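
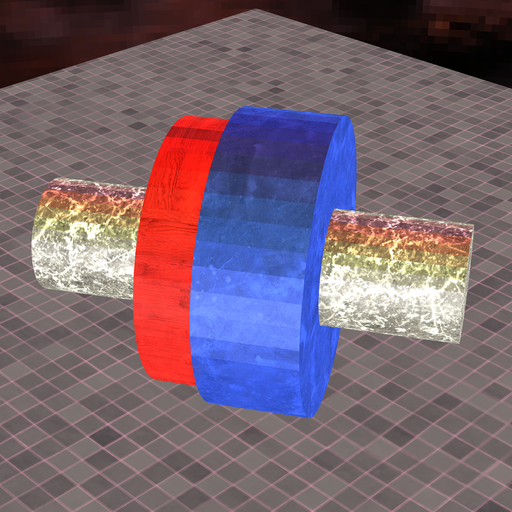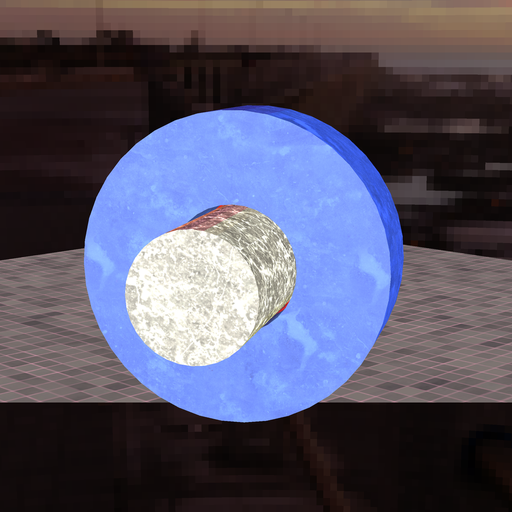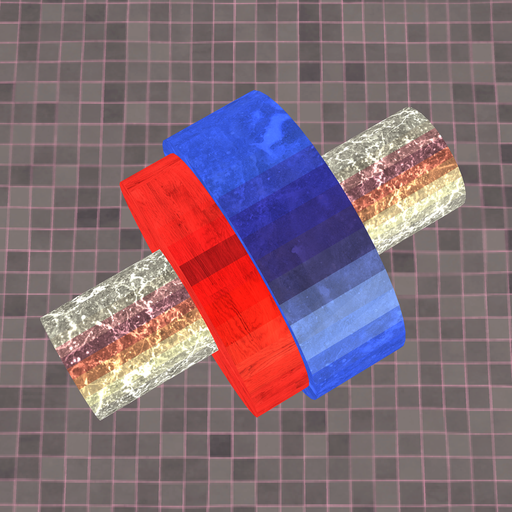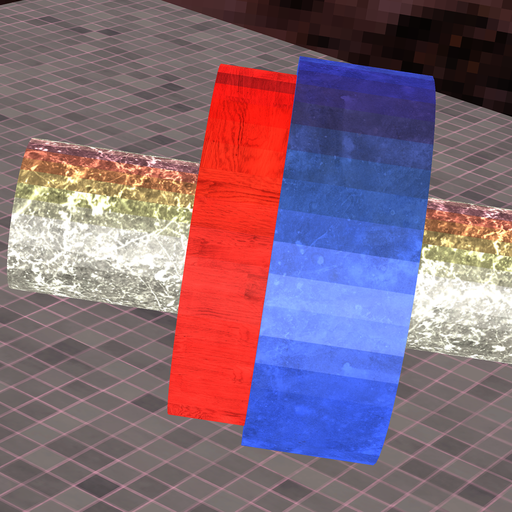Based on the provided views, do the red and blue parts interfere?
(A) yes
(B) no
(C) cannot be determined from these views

(A) yes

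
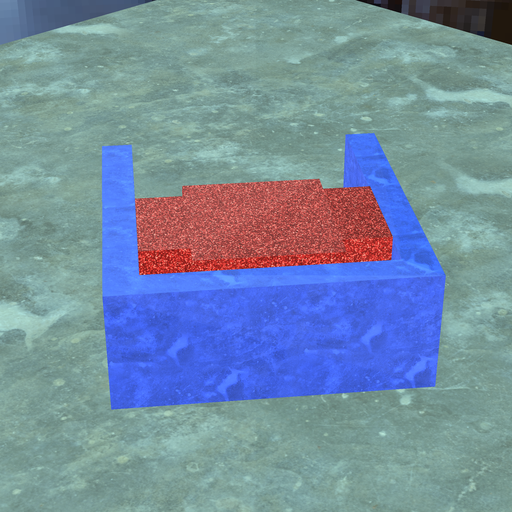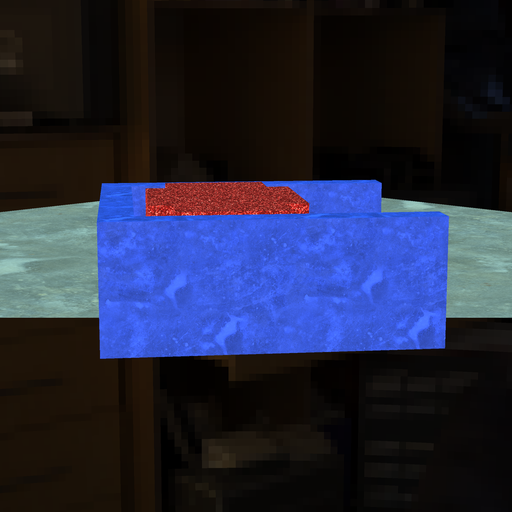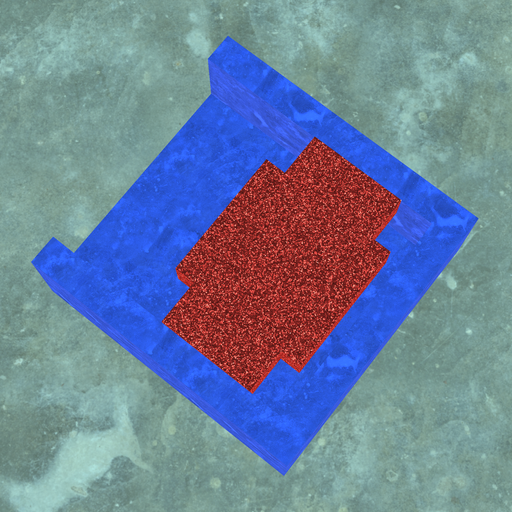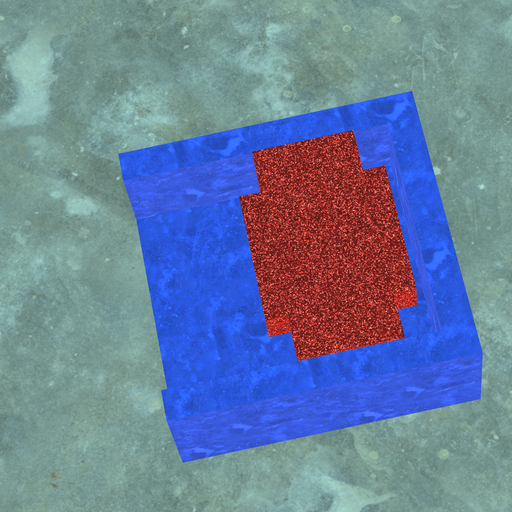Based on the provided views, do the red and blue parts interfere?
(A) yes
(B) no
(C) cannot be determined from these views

(B) no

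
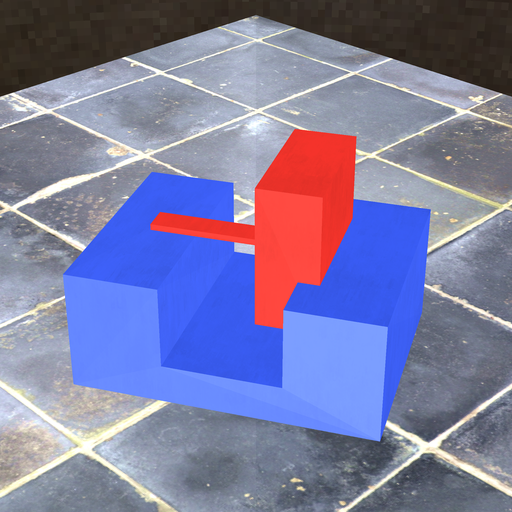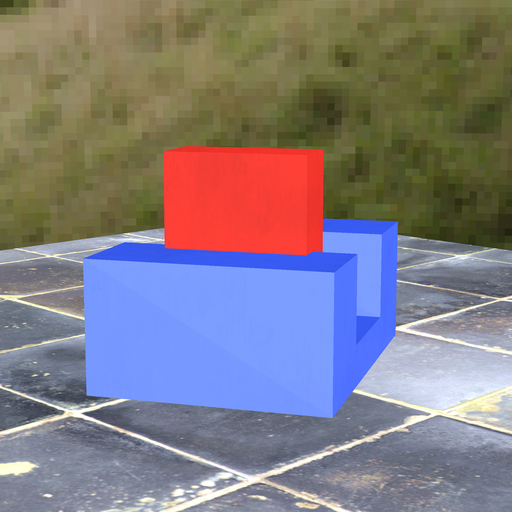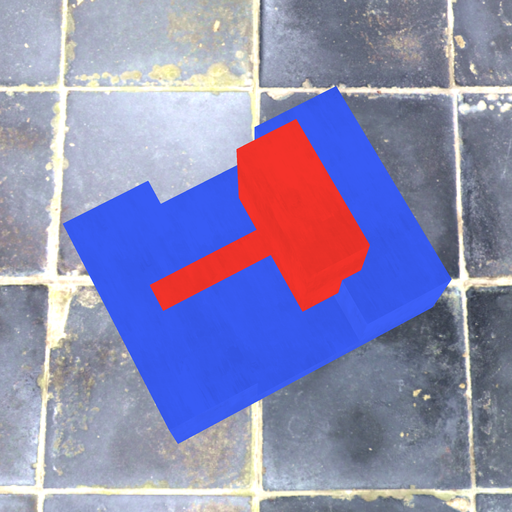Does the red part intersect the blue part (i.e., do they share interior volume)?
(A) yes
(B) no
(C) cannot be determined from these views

(A) yes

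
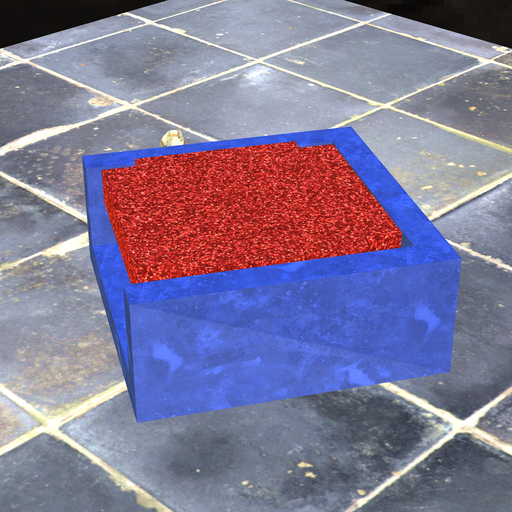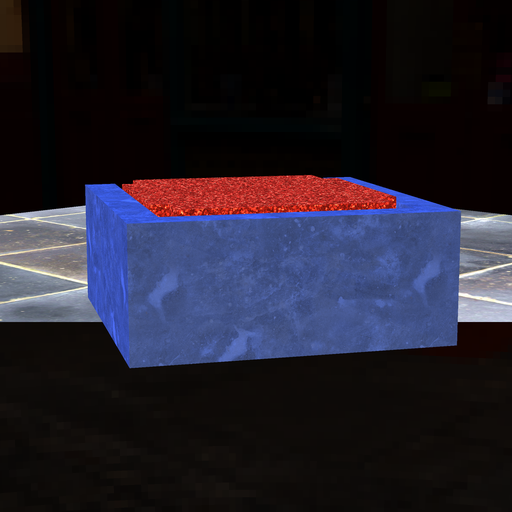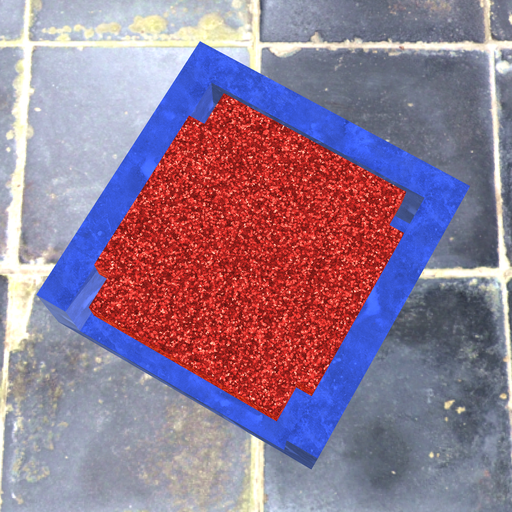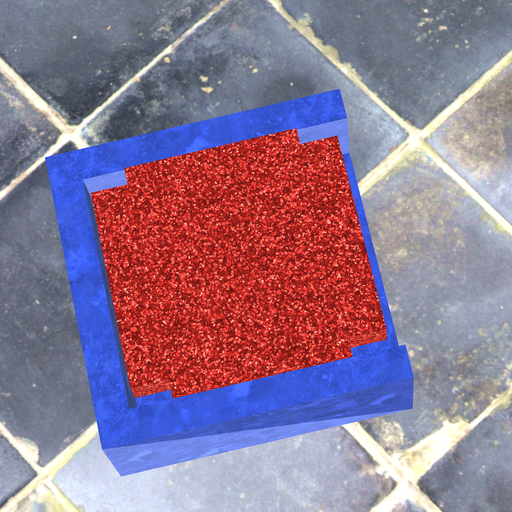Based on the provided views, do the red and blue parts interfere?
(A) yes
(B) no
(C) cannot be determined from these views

(B) no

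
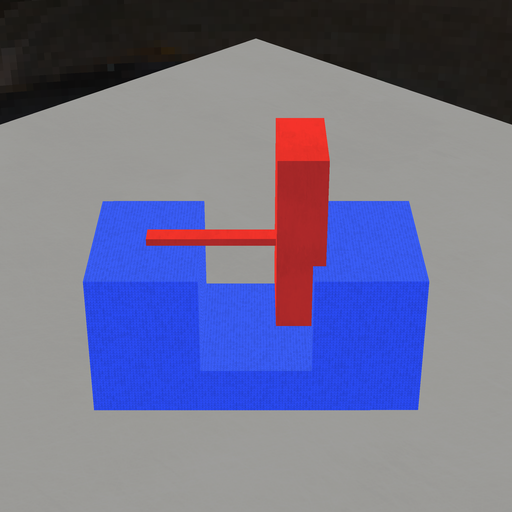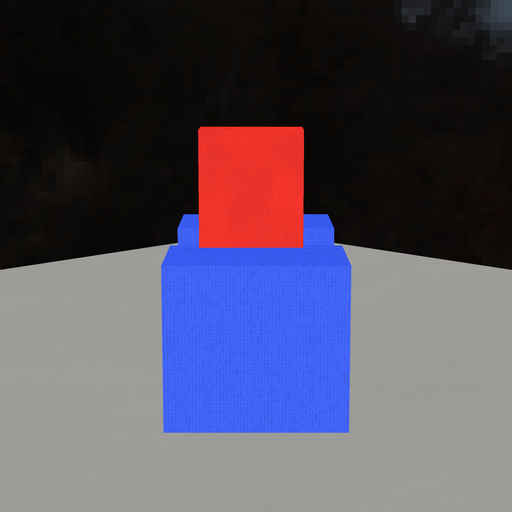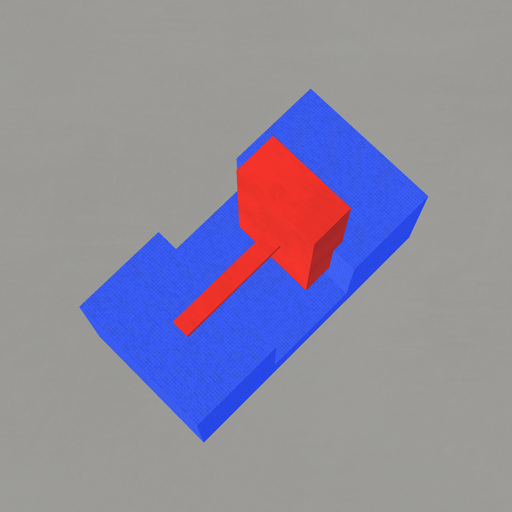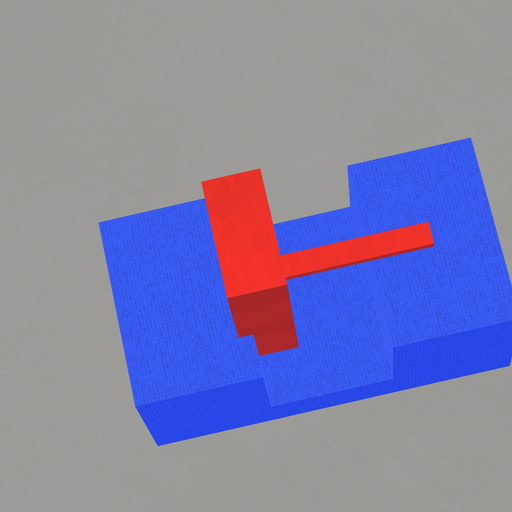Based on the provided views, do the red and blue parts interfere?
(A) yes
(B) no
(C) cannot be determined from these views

(A) yes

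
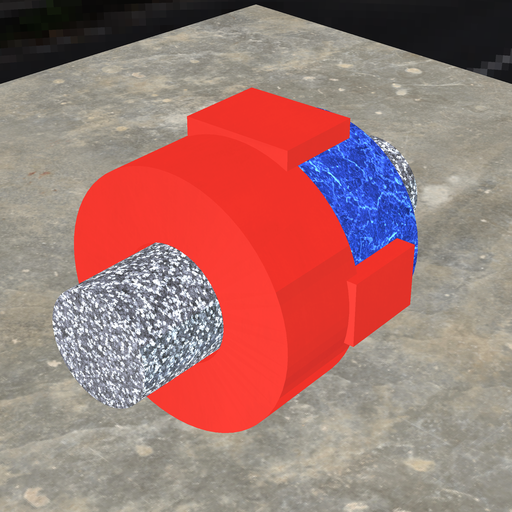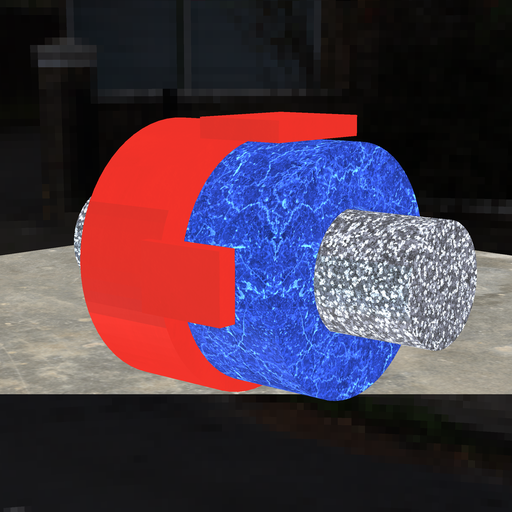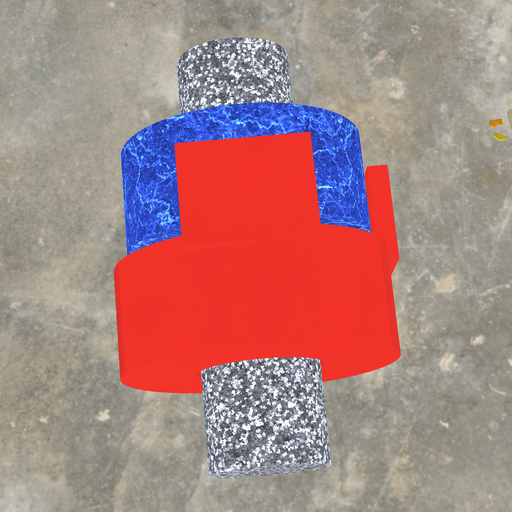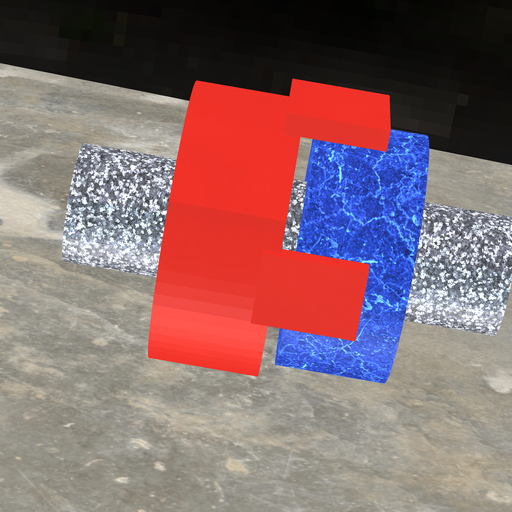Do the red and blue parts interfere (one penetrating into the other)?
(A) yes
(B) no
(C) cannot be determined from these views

(B) no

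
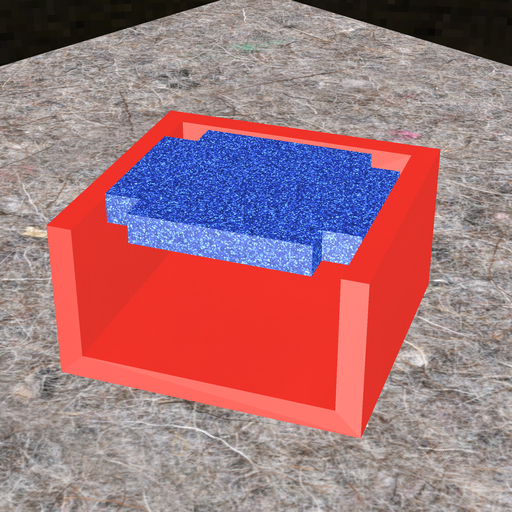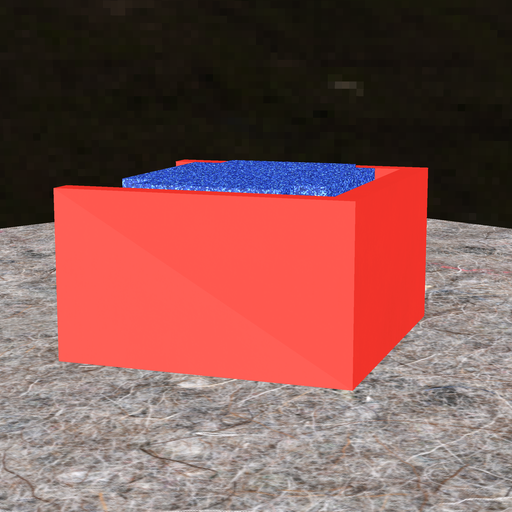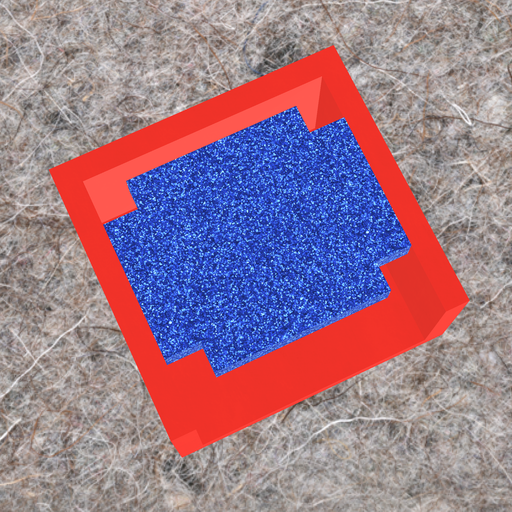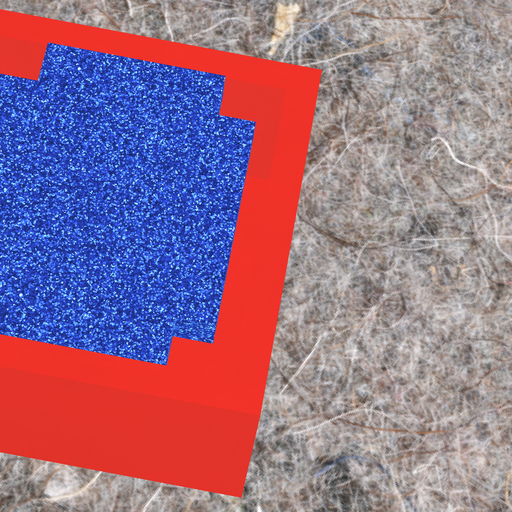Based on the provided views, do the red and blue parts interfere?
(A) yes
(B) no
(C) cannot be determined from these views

(B) no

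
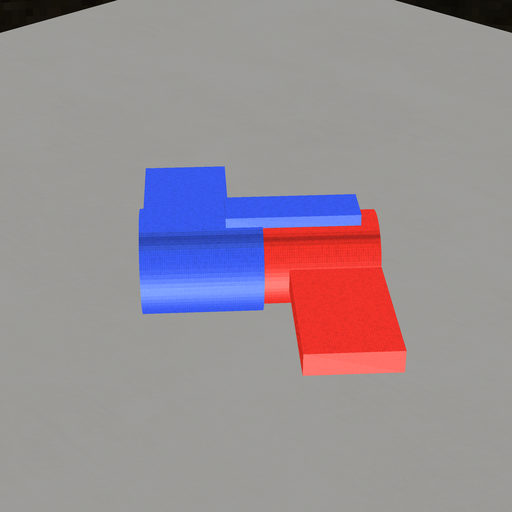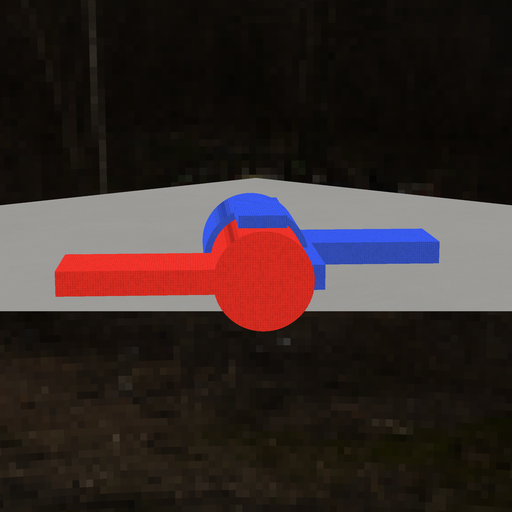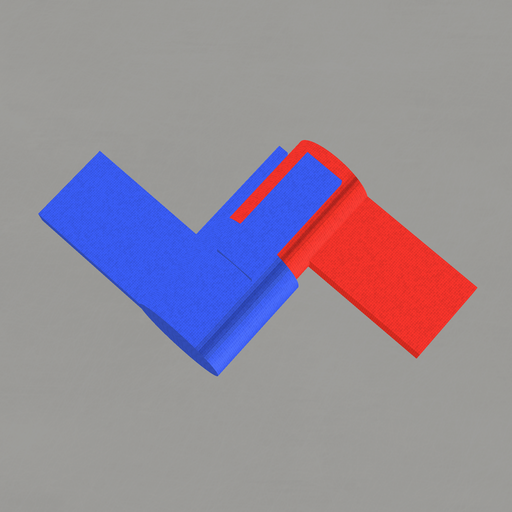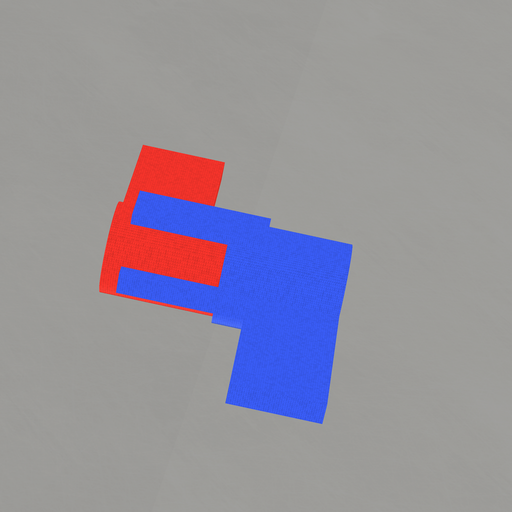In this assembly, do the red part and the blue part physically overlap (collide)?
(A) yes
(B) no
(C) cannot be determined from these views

(A) yes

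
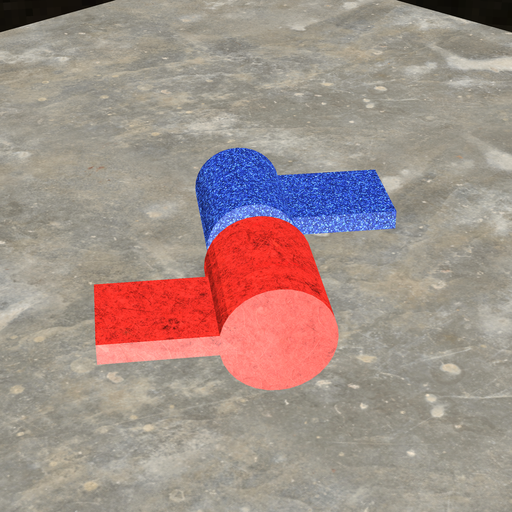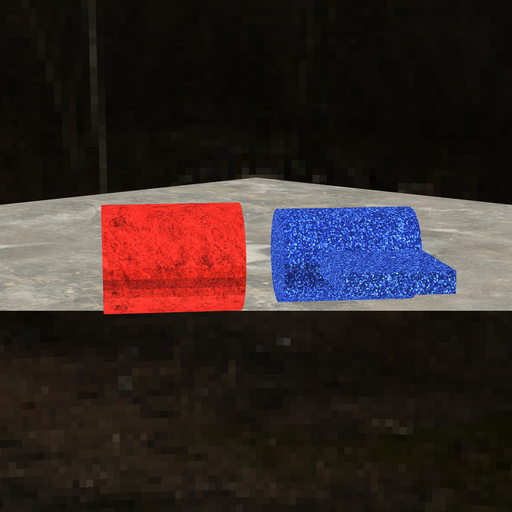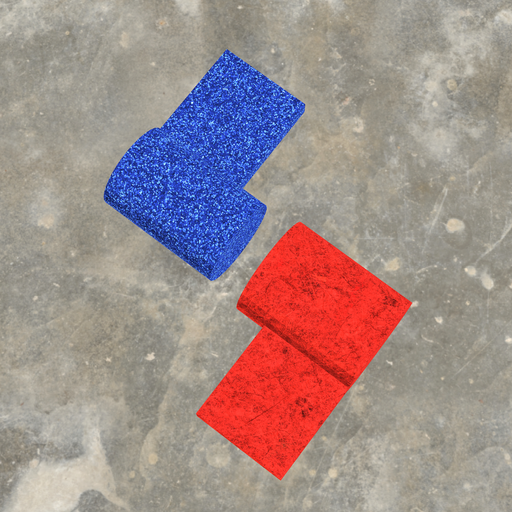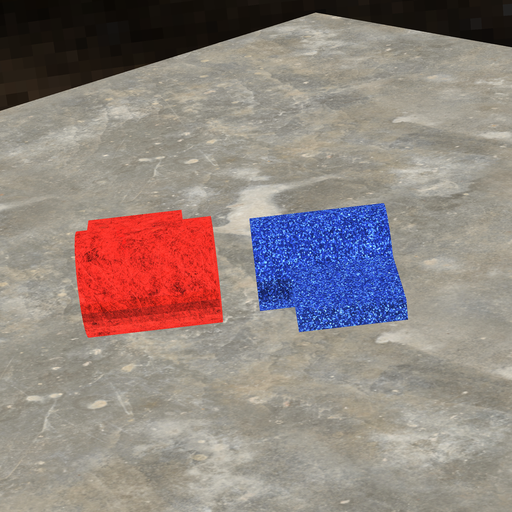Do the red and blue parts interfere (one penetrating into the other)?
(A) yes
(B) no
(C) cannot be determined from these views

(B) no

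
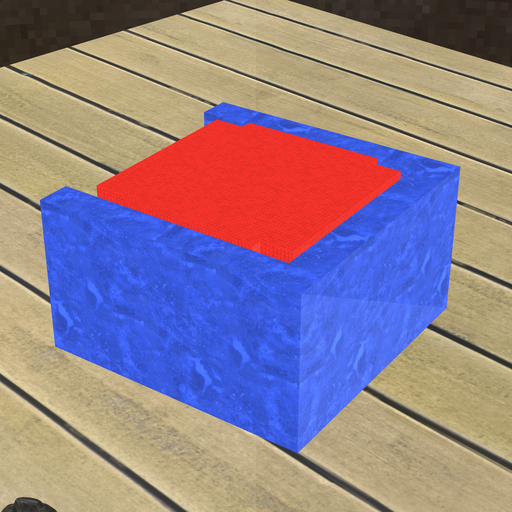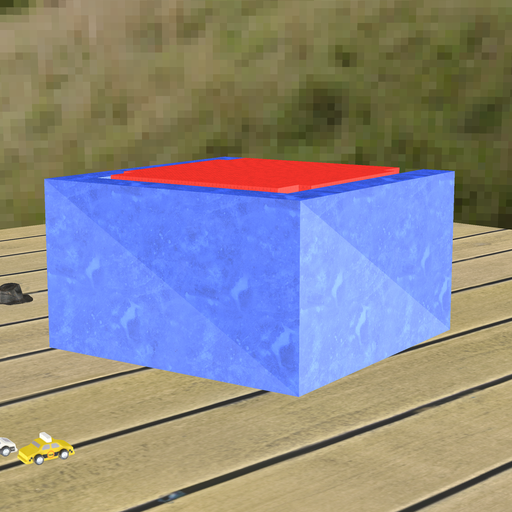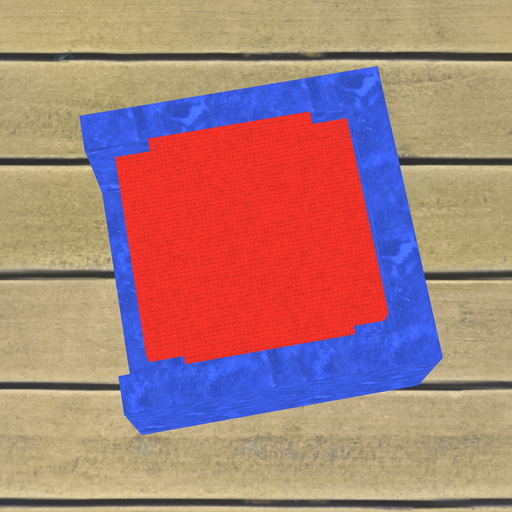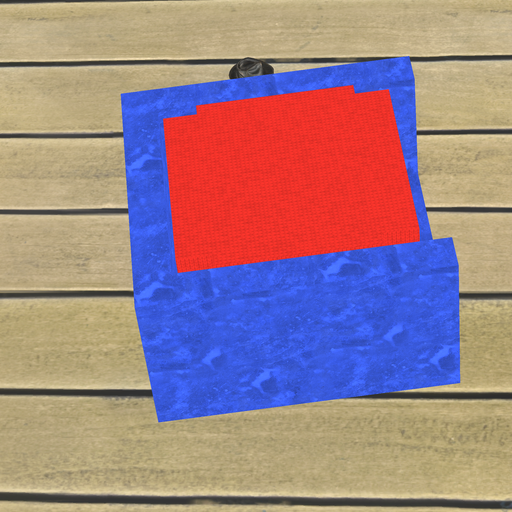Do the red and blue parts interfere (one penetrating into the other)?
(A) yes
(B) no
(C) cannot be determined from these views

(B) no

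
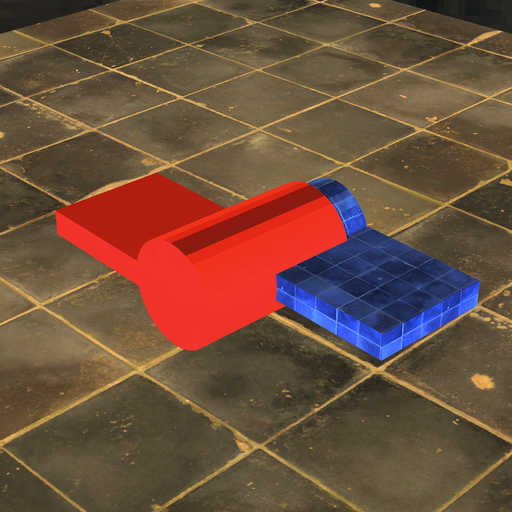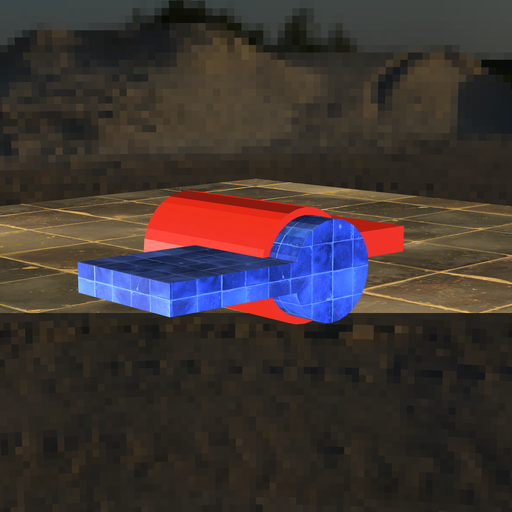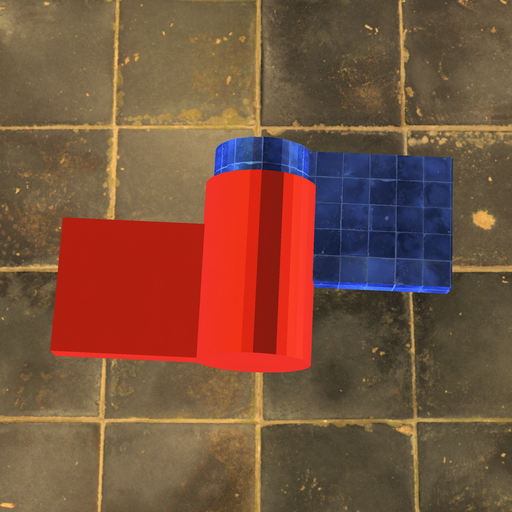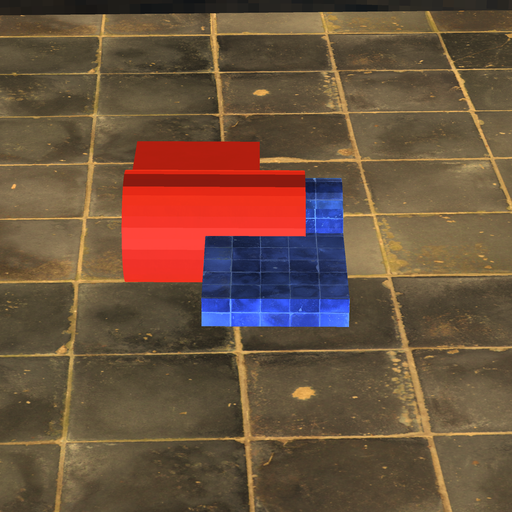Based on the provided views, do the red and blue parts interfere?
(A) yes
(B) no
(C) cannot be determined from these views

(A) yes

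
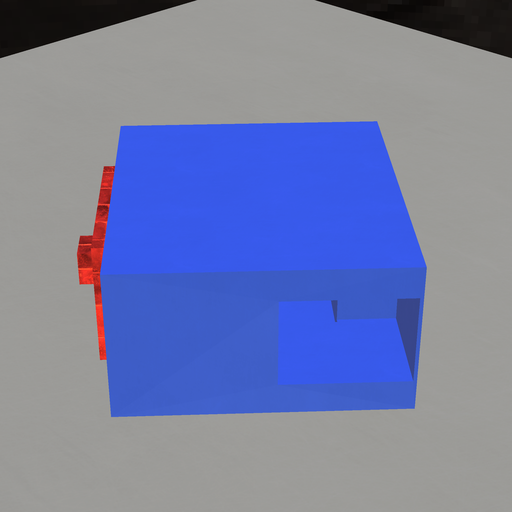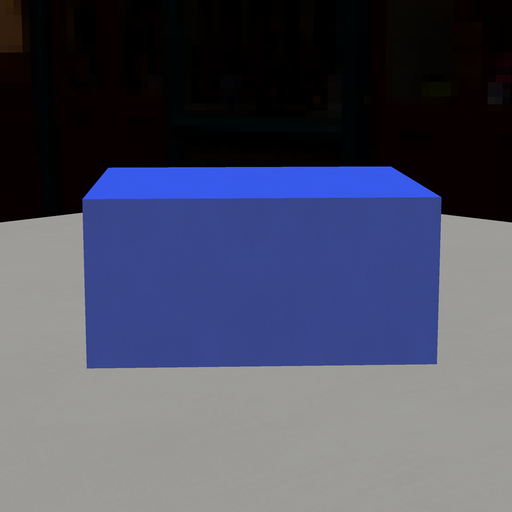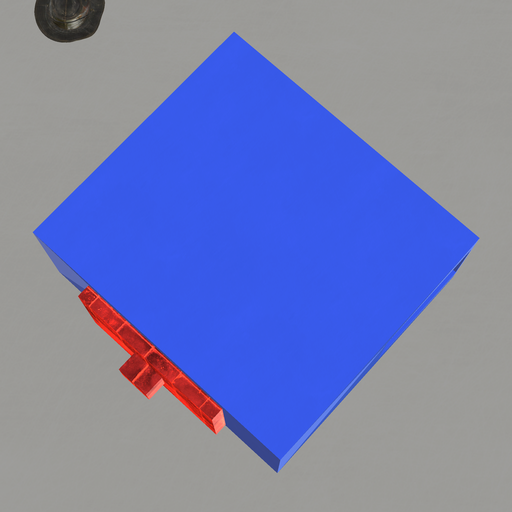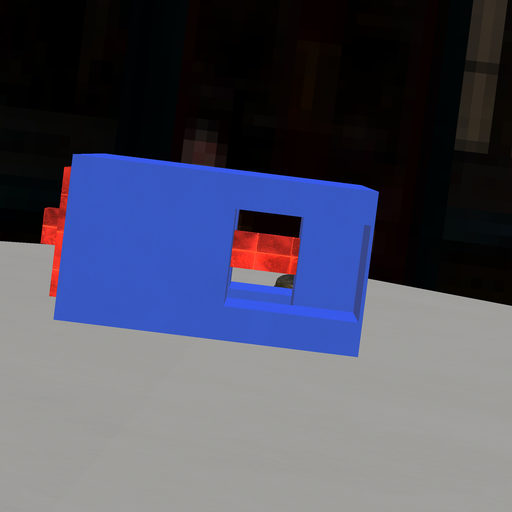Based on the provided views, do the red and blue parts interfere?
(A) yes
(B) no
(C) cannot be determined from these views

(A) yes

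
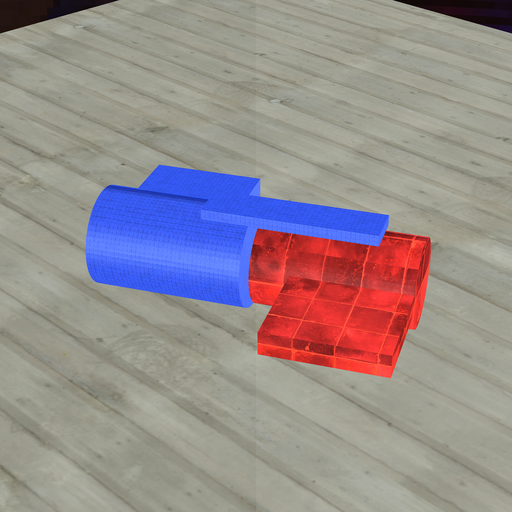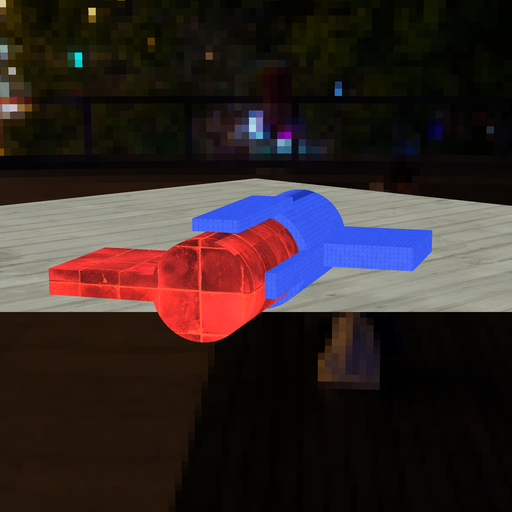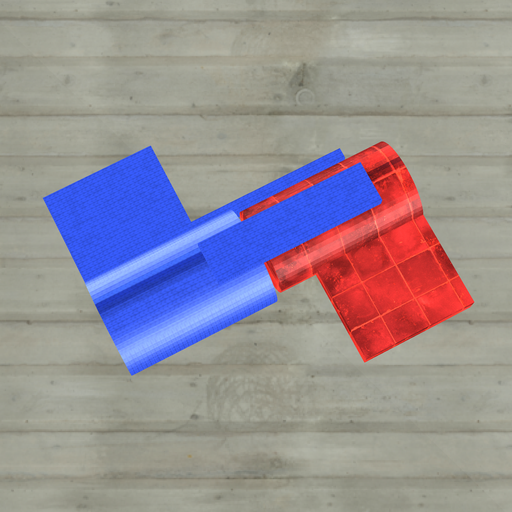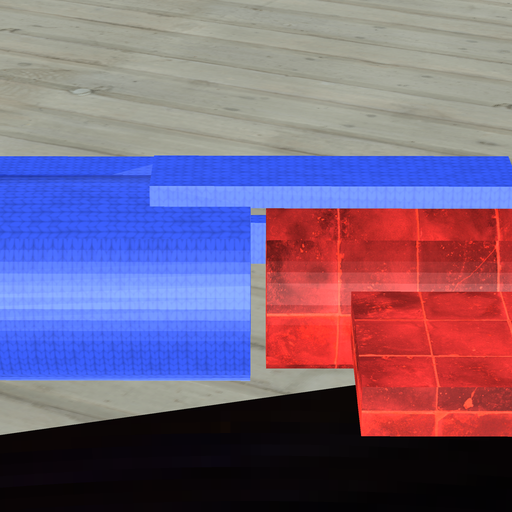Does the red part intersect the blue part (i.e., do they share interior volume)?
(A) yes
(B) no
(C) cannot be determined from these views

(B) no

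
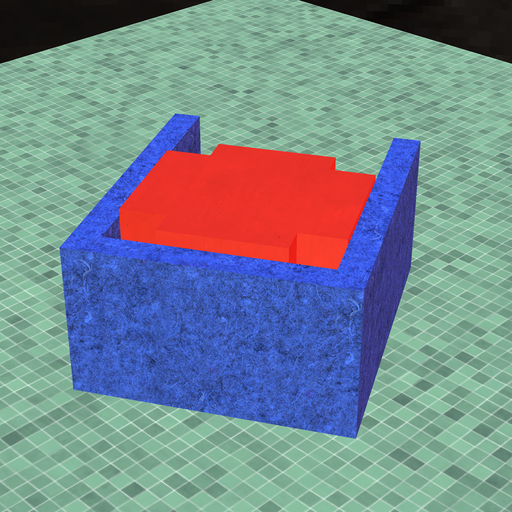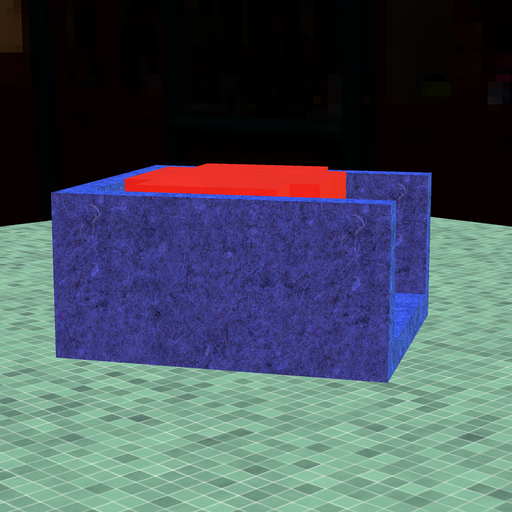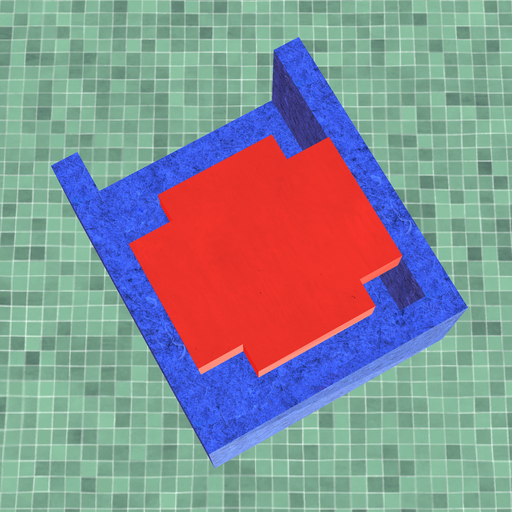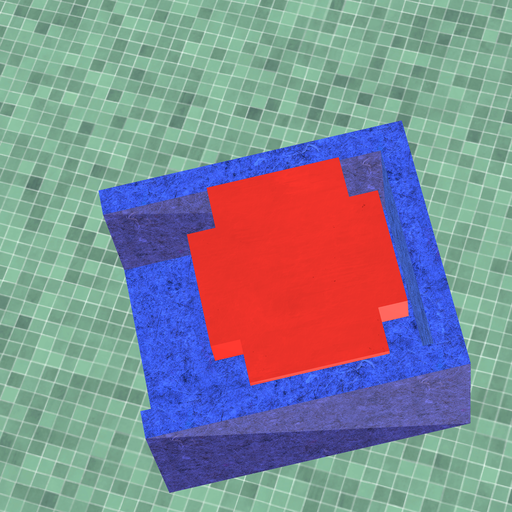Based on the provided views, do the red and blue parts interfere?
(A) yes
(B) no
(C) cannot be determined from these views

(B) no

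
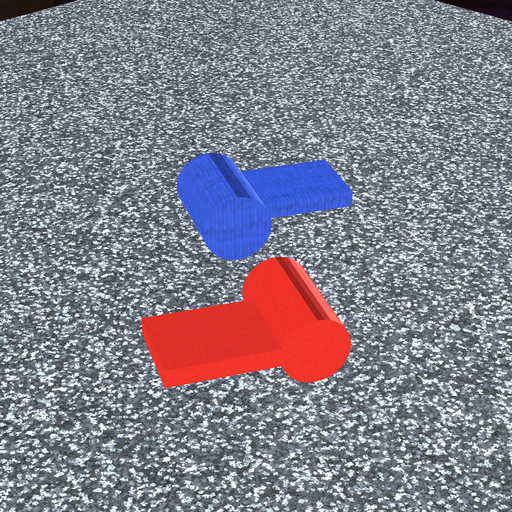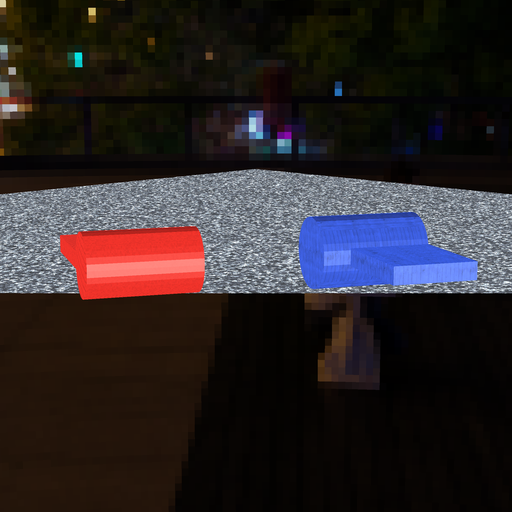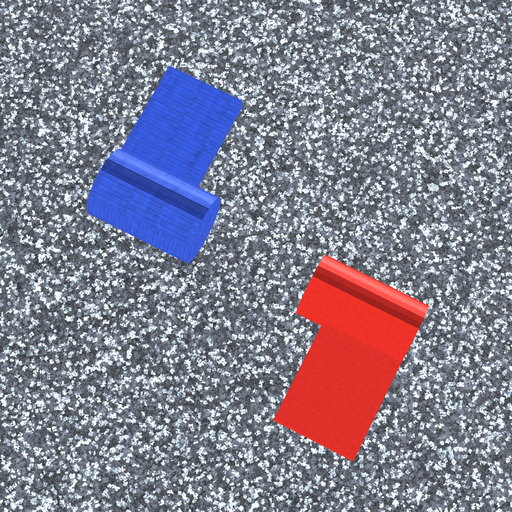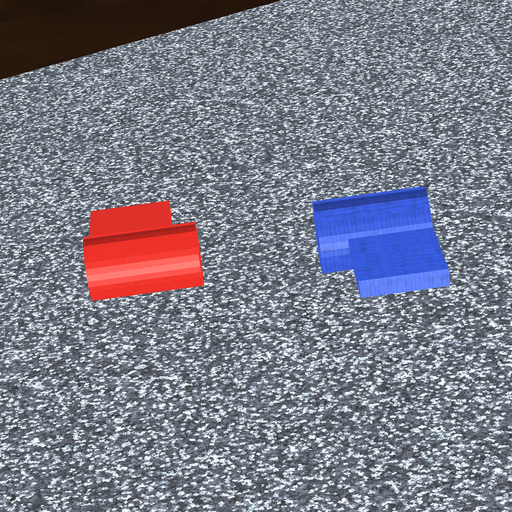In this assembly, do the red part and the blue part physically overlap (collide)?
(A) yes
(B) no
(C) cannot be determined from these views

(B) no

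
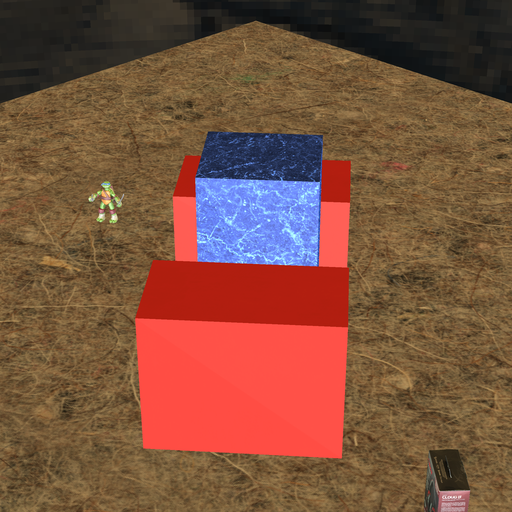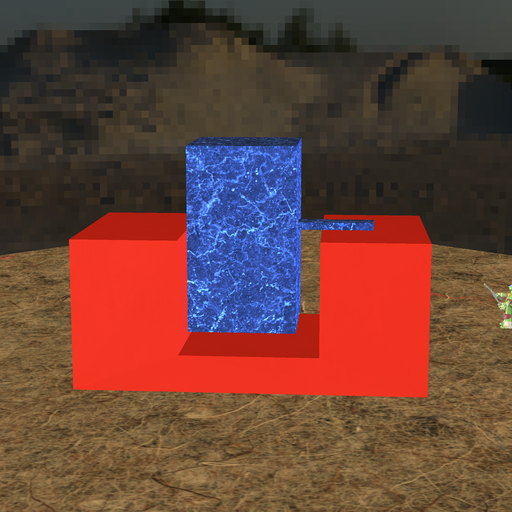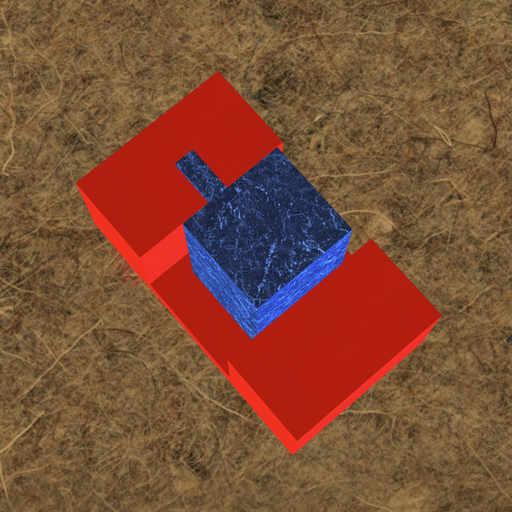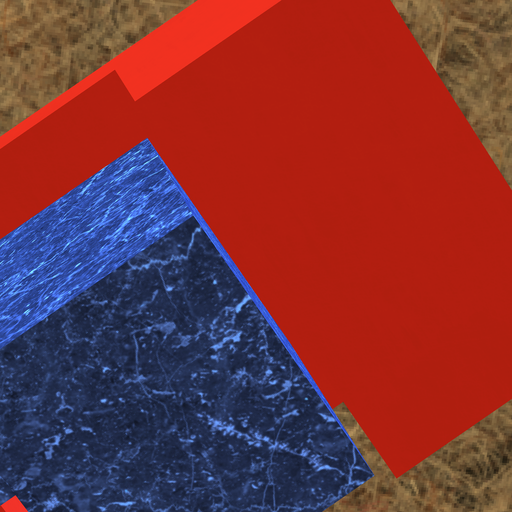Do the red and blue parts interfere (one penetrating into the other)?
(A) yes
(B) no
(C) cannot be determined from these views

(B) no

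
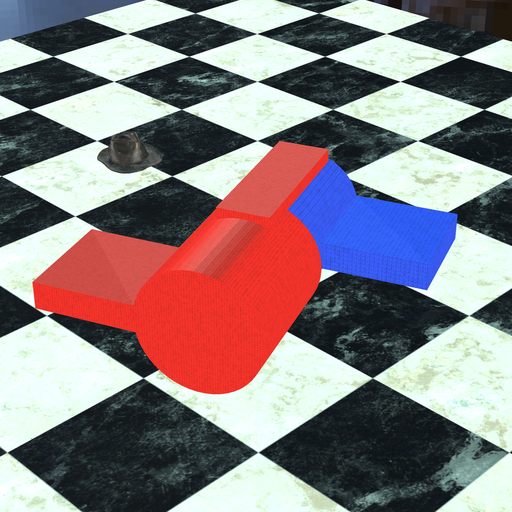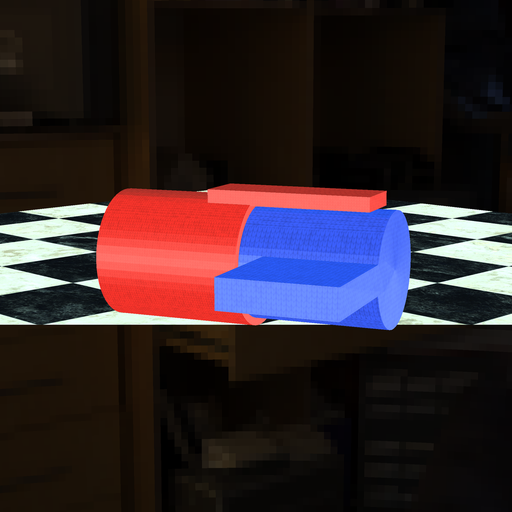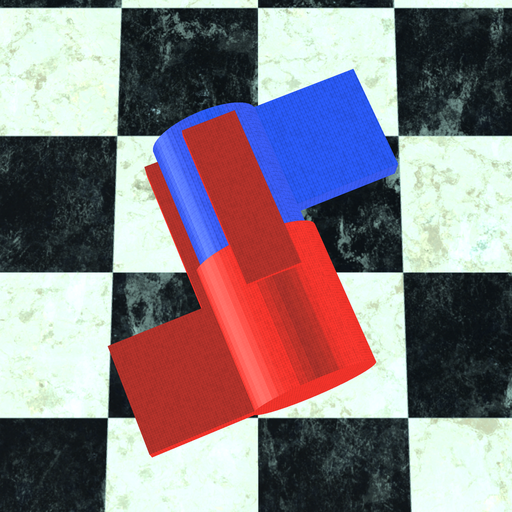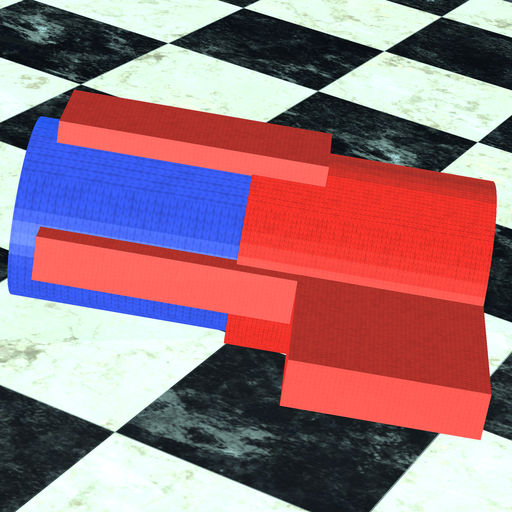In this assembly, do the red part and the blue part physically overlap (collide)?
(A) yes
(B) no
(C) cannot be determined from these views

(A) yes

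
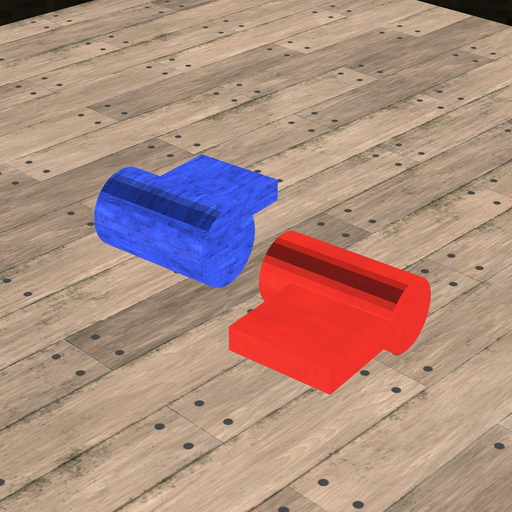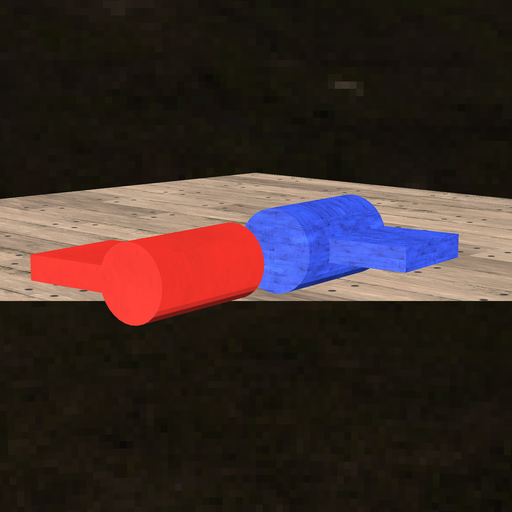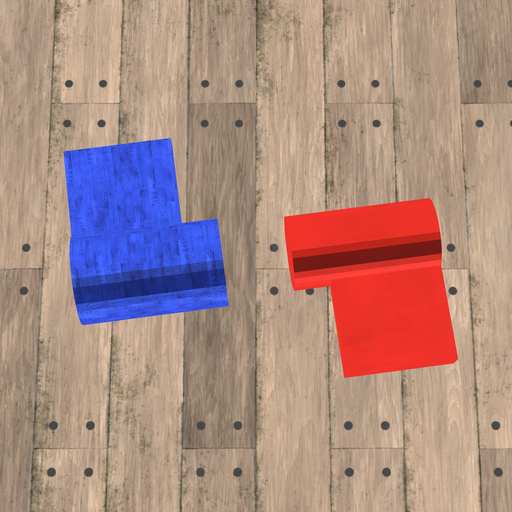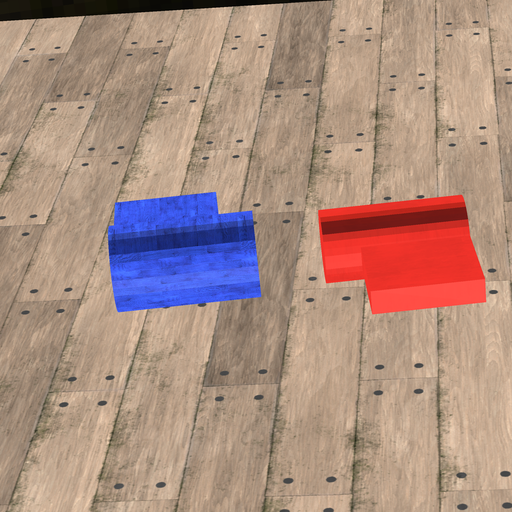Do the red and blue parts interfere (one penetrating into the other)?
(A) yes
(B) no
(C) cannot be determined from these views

(B) no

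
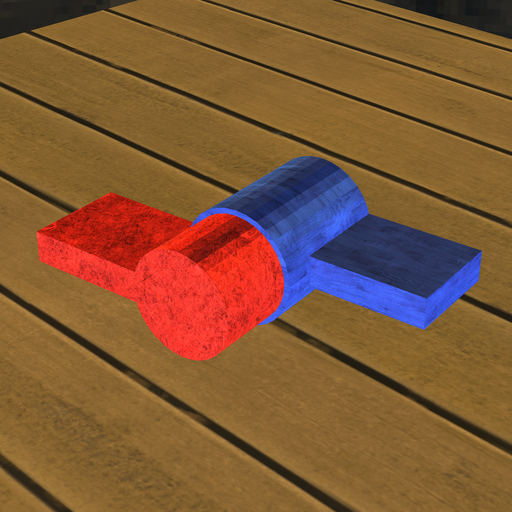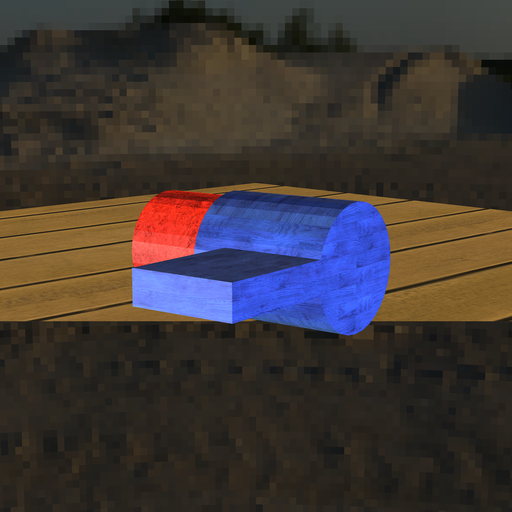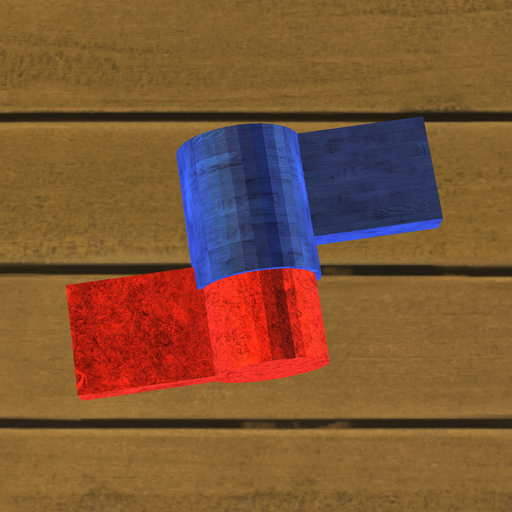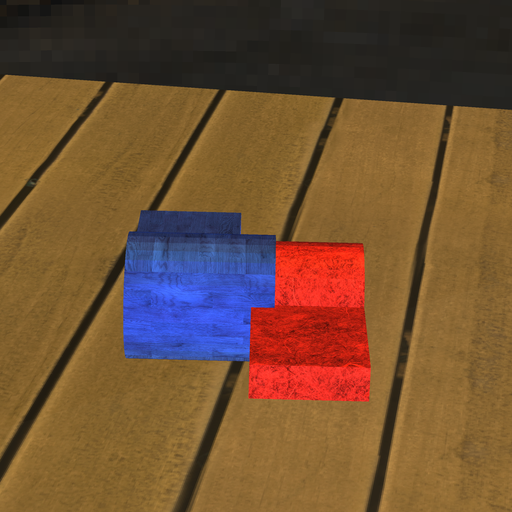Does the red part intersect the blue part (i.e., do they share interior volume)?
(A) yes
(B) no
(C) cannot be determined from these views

(A) yes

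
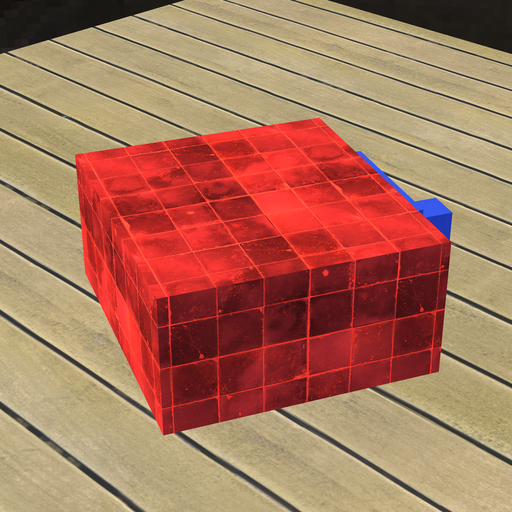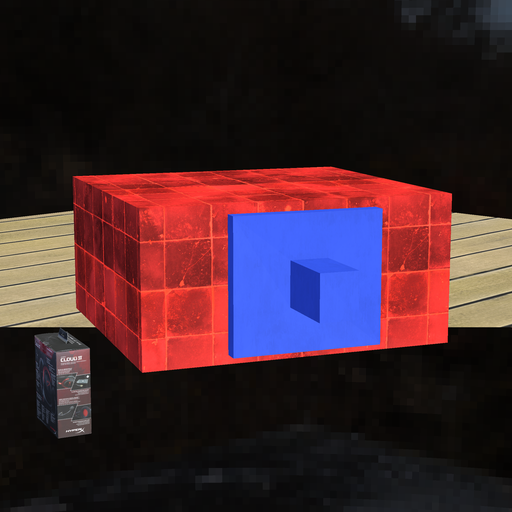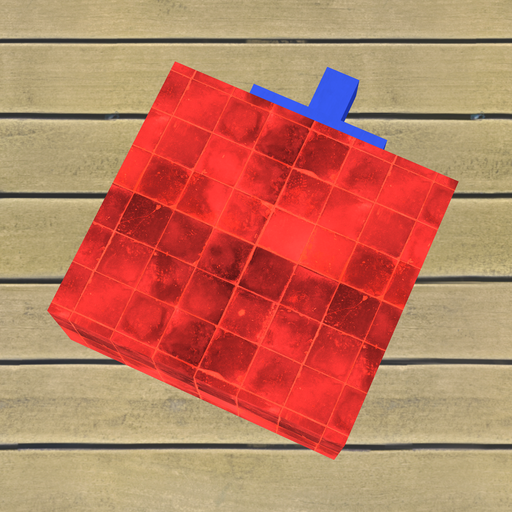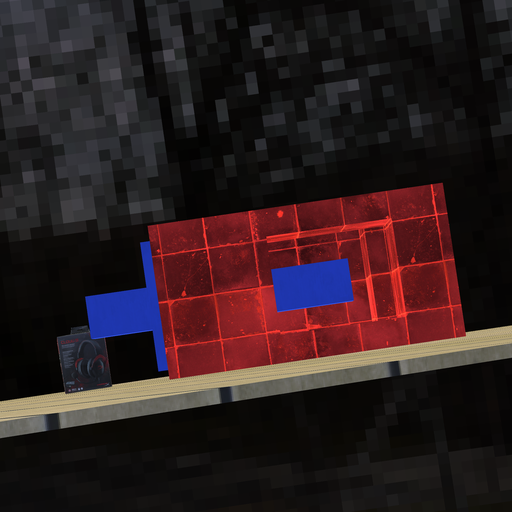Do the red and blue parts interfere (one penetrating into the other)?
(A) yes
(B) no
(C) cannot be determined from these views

(B) no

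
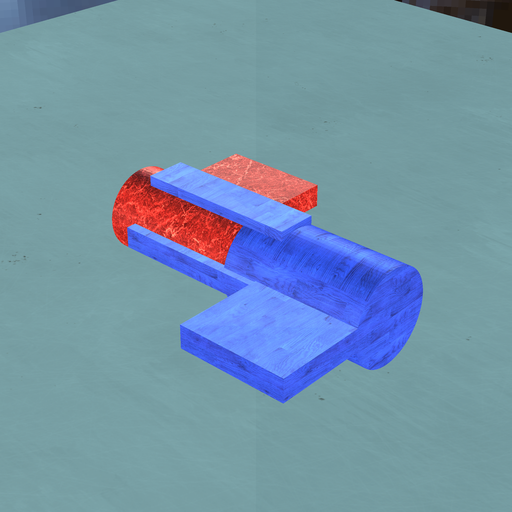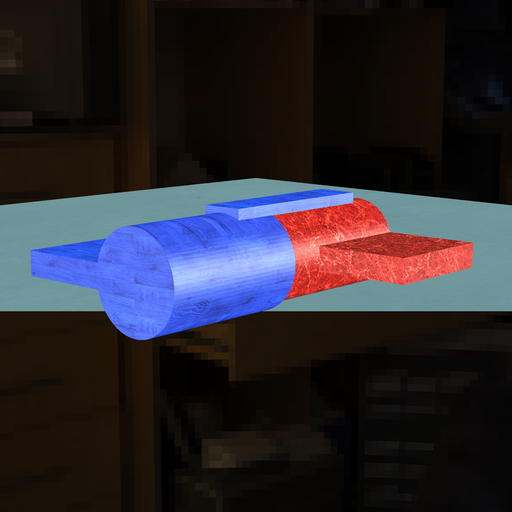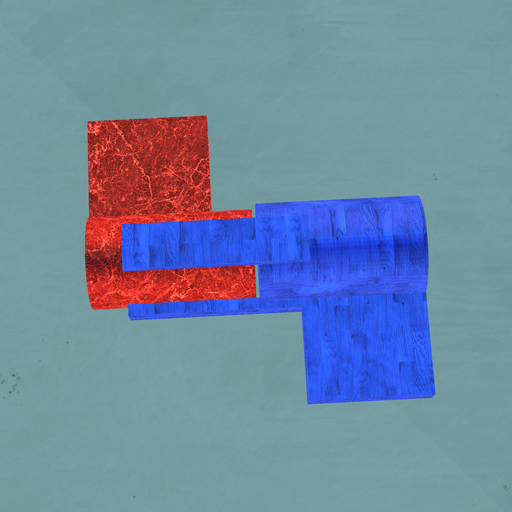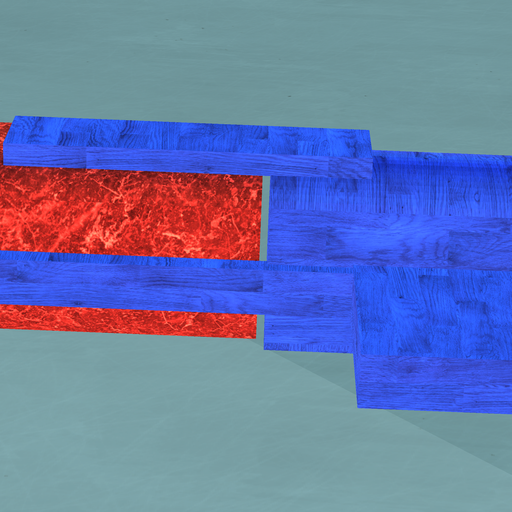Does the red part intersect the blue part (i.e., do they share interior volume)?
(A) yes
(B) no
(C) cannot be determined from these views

(B) no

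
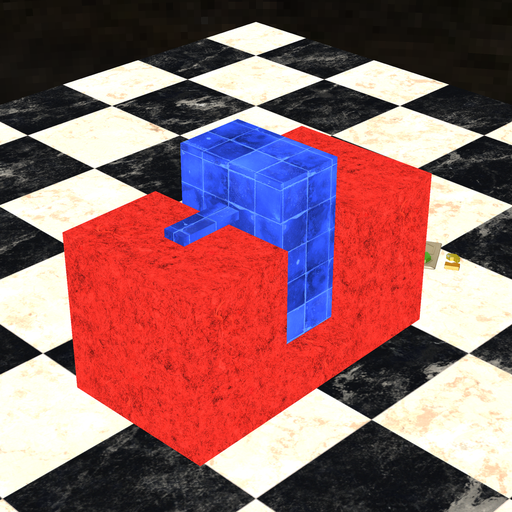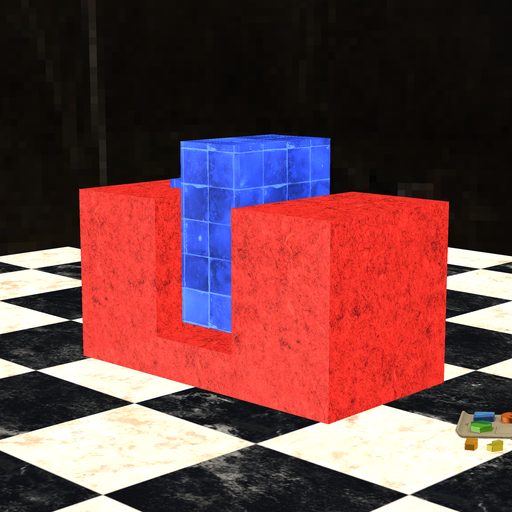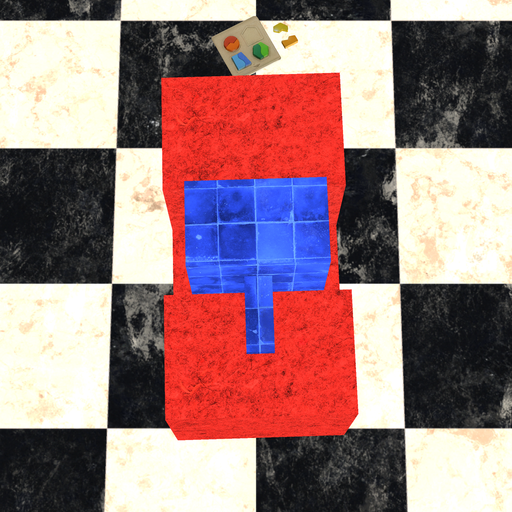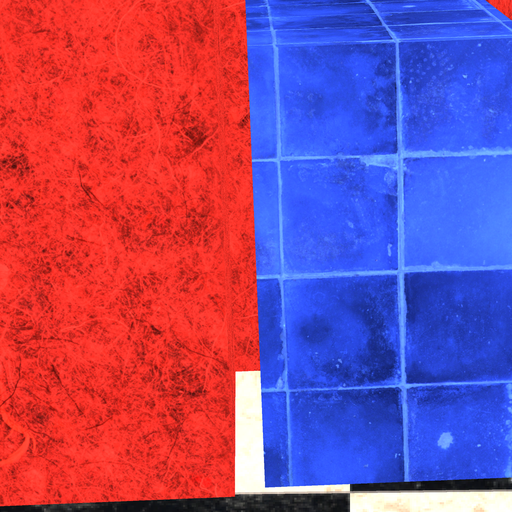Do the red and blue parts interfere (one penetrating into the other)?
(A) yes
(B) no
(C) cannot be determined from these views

(B) no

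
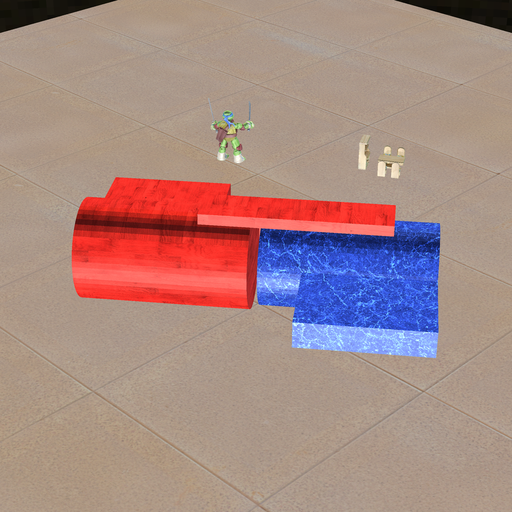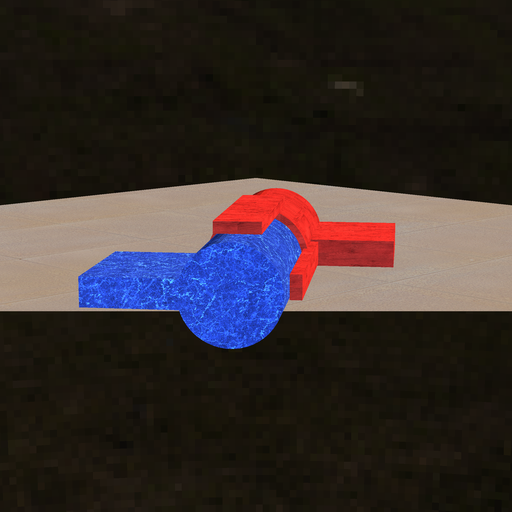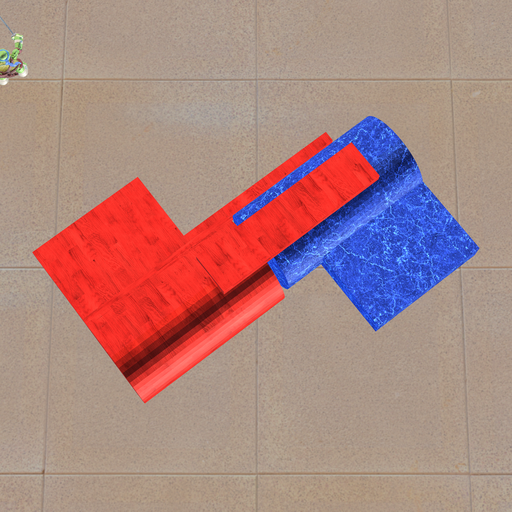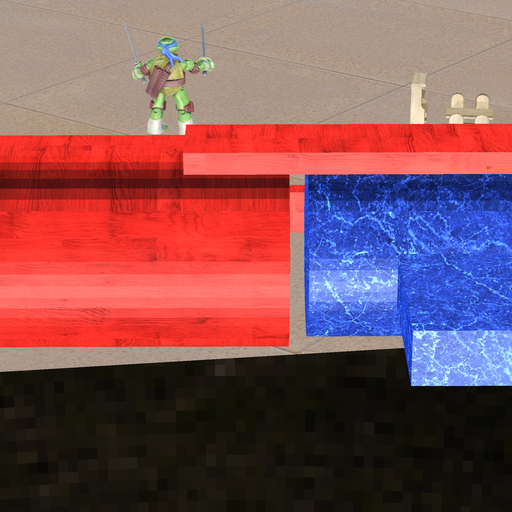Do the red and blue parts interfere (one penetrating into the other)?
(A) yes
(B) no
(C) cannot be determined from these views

(B) no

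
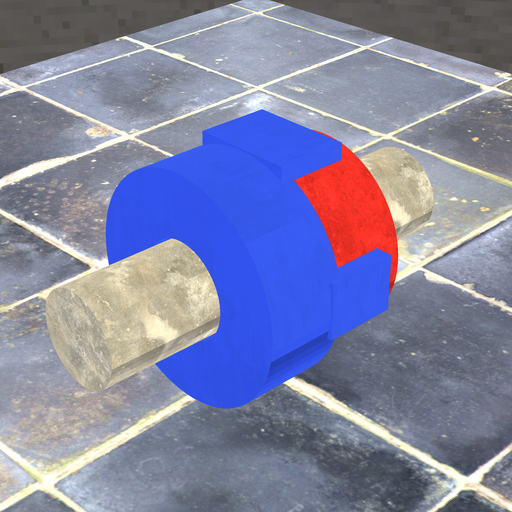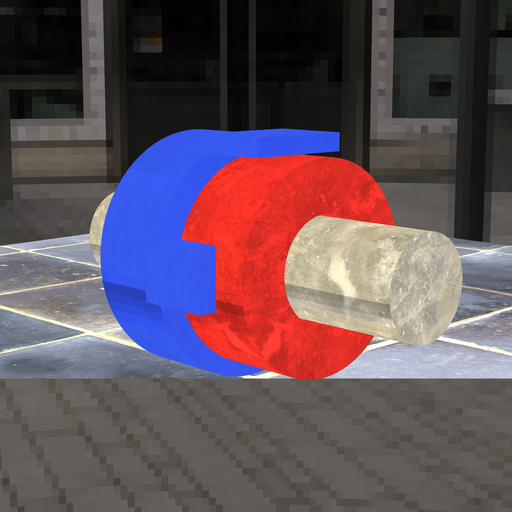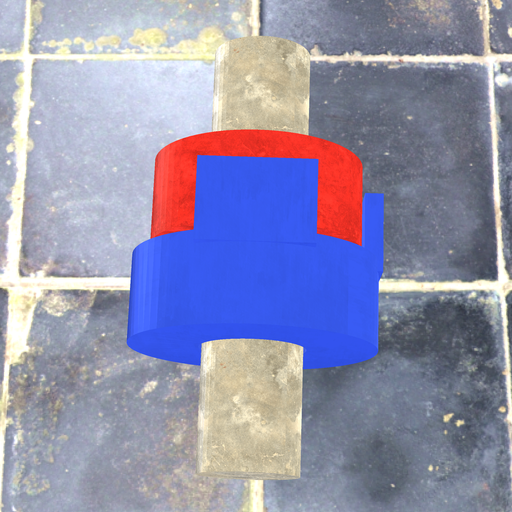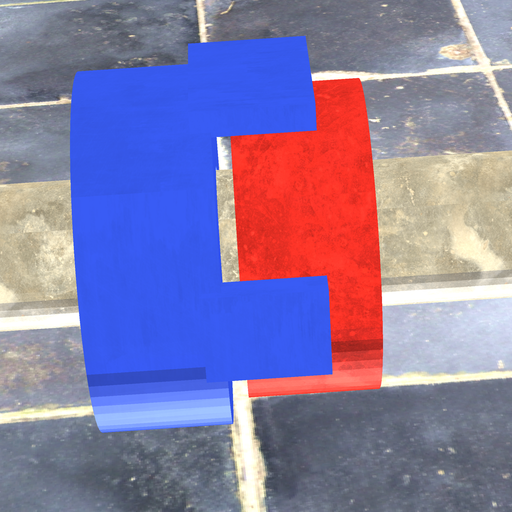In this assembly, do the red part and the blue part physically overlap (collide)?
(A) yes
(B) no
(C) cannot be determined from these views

(B) no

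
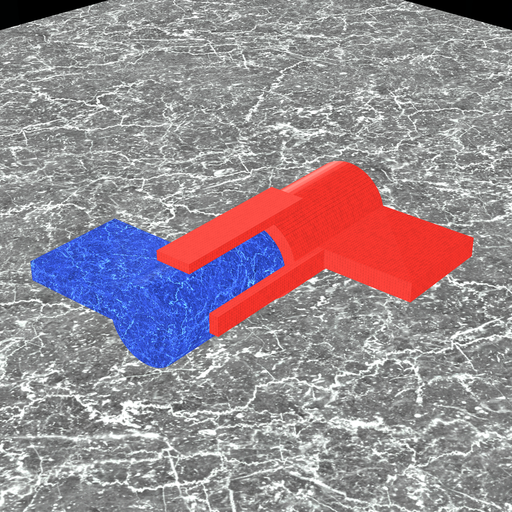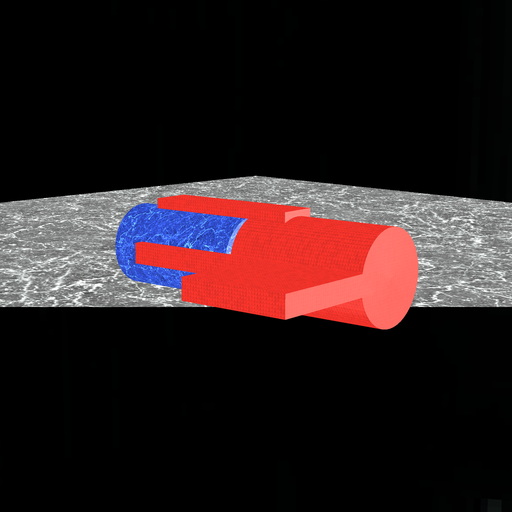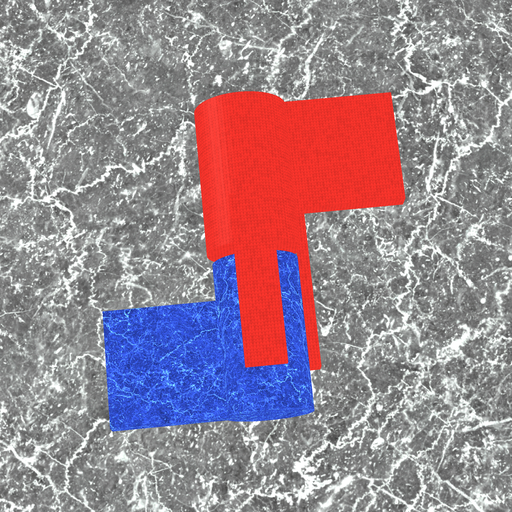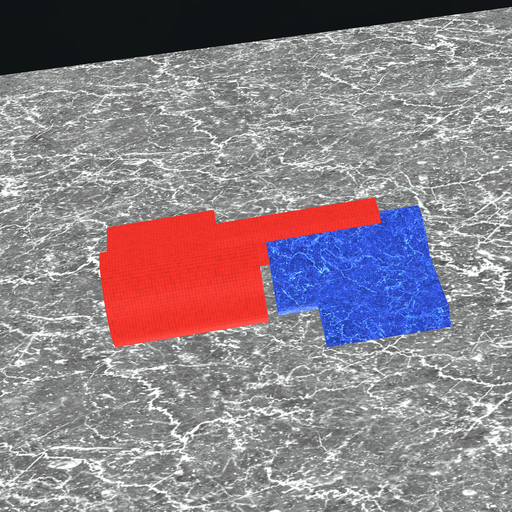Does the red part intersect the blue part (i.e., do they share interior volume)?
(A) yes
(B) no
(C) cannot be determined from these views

(B) no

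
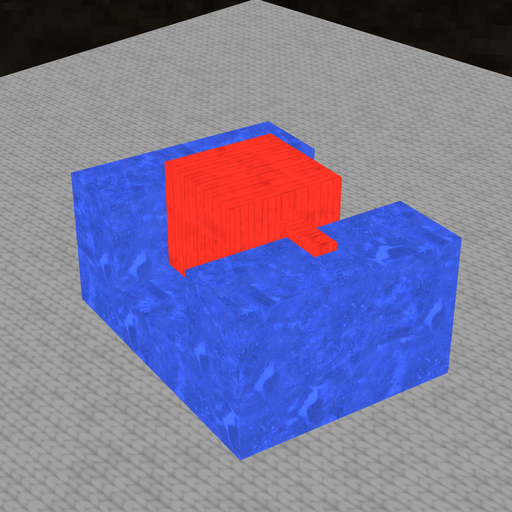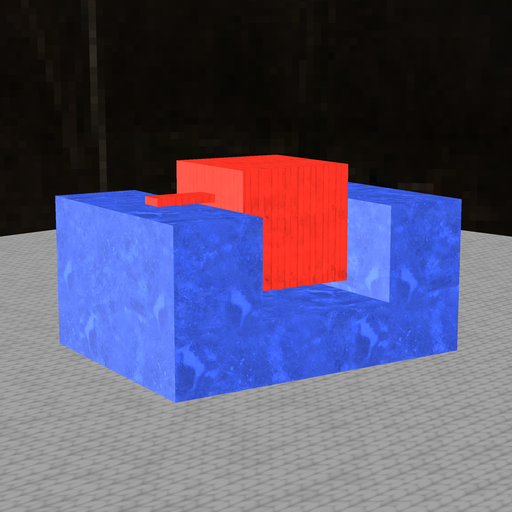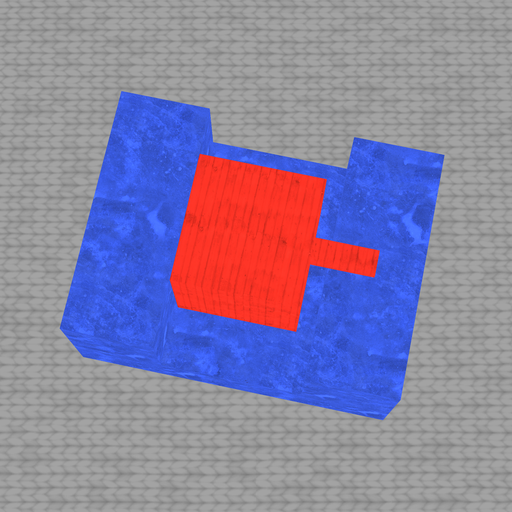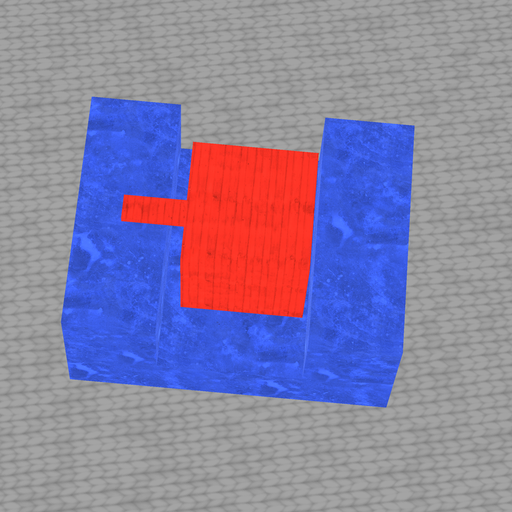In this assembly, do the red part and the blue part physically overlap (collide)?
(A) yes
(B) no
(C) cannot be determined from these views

(B) no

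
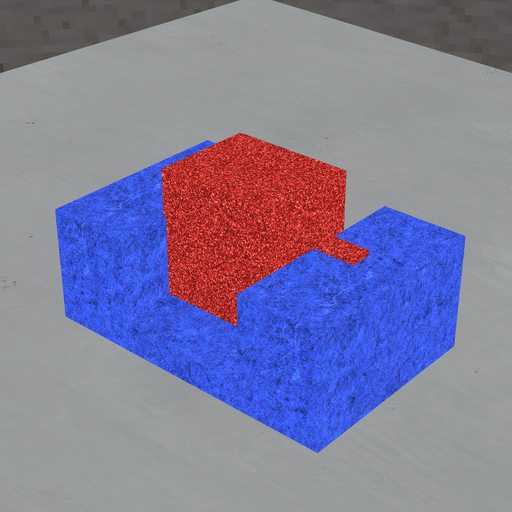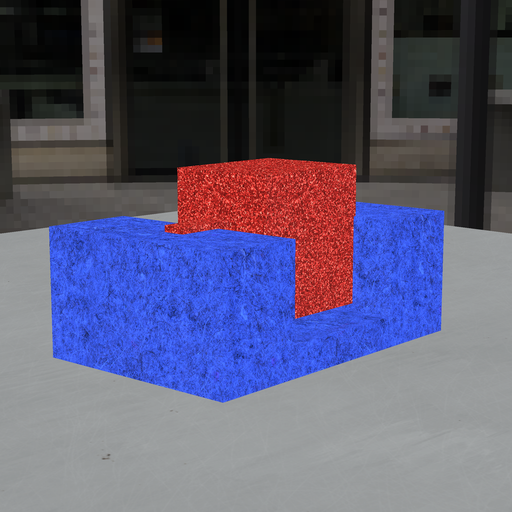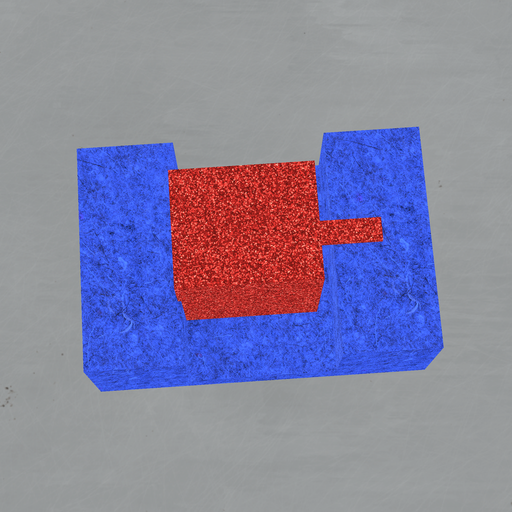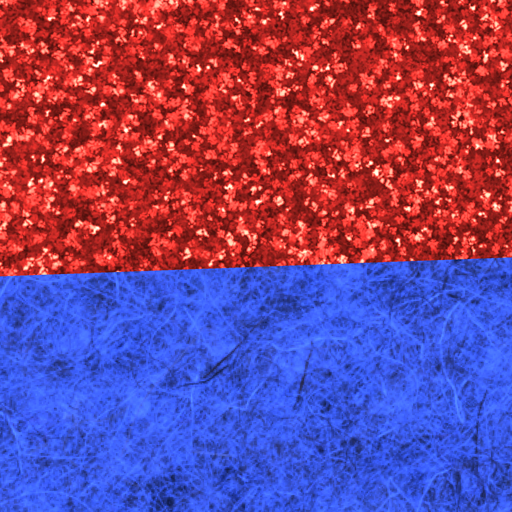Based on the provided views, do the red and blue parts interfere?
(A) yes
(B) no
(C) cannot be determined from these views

(A) yes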